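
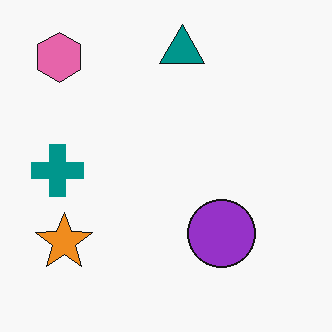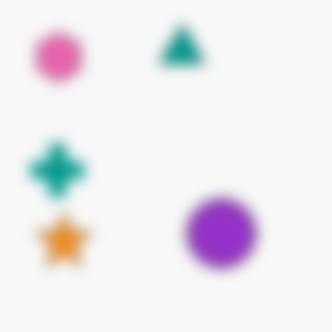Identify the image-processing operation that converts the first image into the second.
It was strongly gaussian-blurred.

Shape edges and outlines are uniformly softened across the whole image.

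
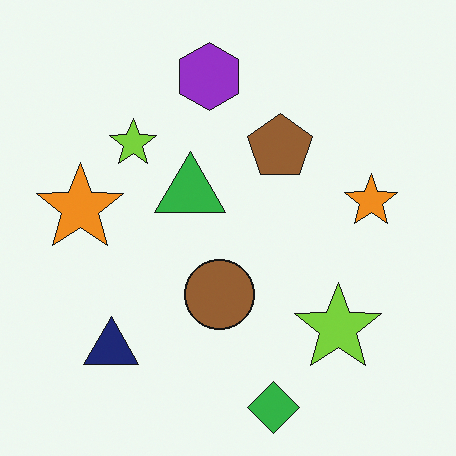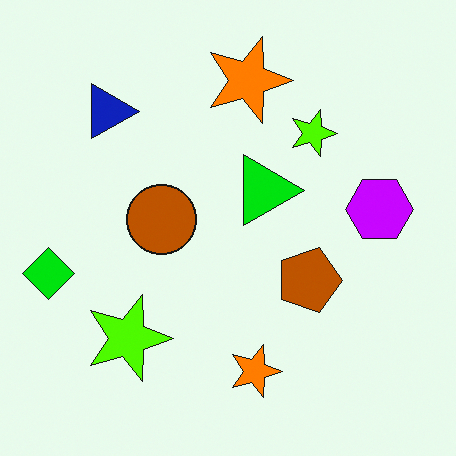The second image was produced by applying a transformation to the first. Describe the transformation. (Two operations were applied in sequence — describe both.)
Rotated 90° clockwise, then heavily oversaturated.

The green diamond sits in the bottom of the first image and the left of the second — consistent with a whole-image 90° clockwise rotation. All colors are more vivid — a global saturation change.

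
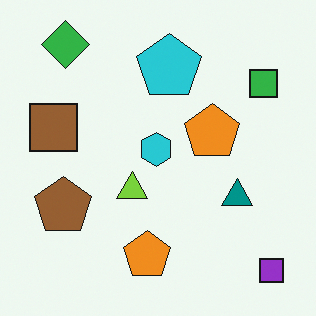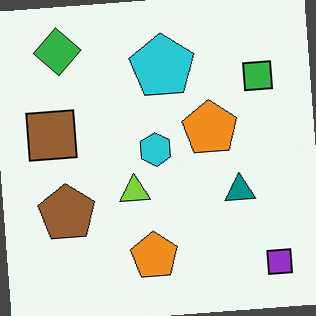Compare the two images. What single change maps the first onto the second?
This is the original image rotated counter-clockwise by a slight angle.

Every shape is tilted by the same angle and the image corners show triangular fill wedges — a whole-image rotation by a non-right angle.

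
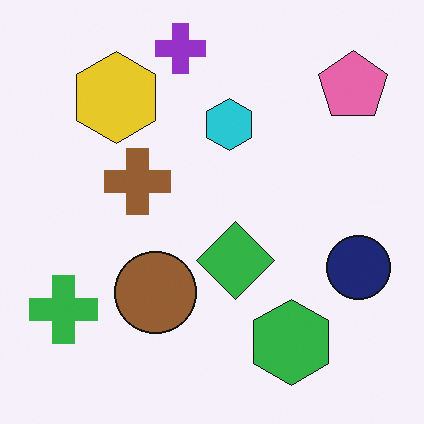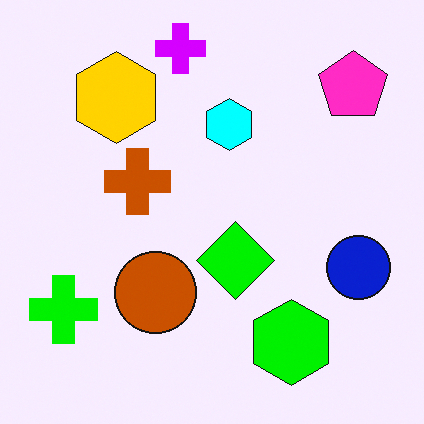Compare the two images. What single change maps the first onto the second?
Made much more vivid (saturation change).

All colors are more vivid — a global saturation change.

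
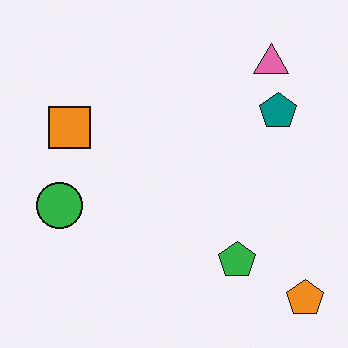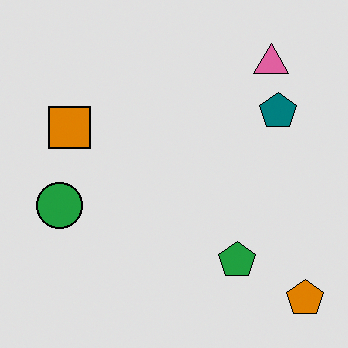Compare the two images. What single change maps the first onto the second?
The image was posterized to a reduced palette.

Each flat color has snapped to a coarser quantized level — most visibly, the near-white background has dropped to a flat grey.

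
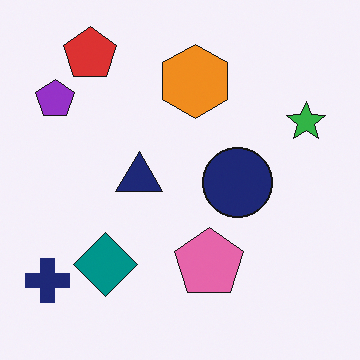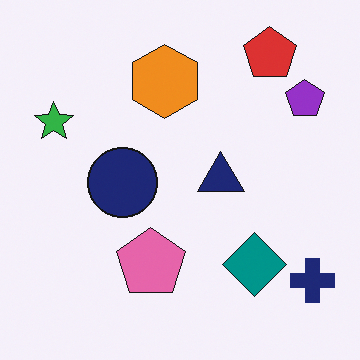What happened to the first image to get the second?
The second image is the first flipped horizontally (left ↔ right).

The navy cross is in the bottom-left of the first image and the bottom-right of the second — shapes on opposite sides of the vertical midline have swapped in a mirror flip.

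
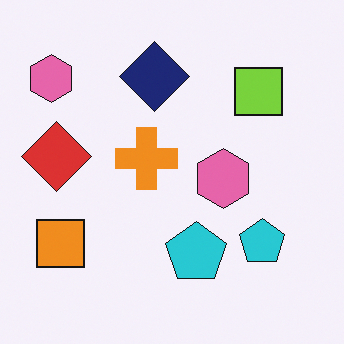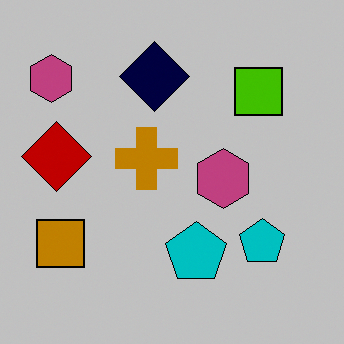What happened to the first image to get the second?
The second image is the first heavily posterized to just a handful of flat colors.

Each flat color has snapped to a coarser quantized level — most visibly, the near-white background has dropped to a flat grey.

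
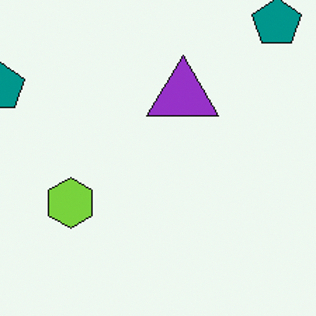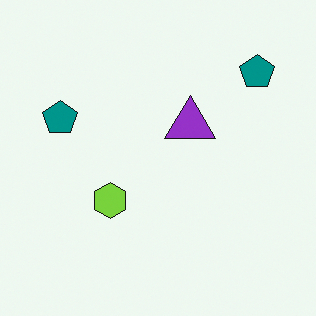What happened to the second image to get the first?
The first image is the second cropped to a modestly smaller region and rescaled.

The visible shapes are larger and the field of view is narrower; shapes near the original edges may be partly or wholly outside the frame — a crop-and-rescale.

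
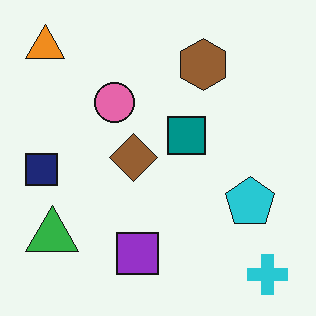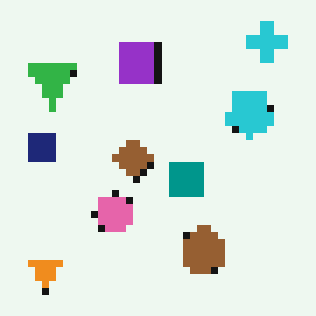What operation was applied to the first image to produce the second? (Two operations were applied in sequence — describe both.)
Flipped vertically (top ↔ bottom), then pixelated into visible square blocks.

The cyan cross is in the bottom-right of the first image and the top-right of the second — shapes on opposite sides of the horizontal midline have swapped in a mirror flip. Shapes are reduced to large square blocks; fine edges and outlines are lost — a downscale-then-upscale (mosaic) effect.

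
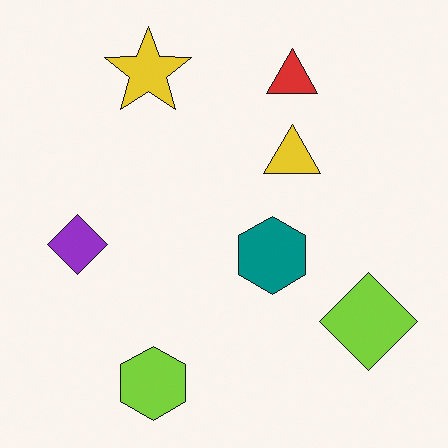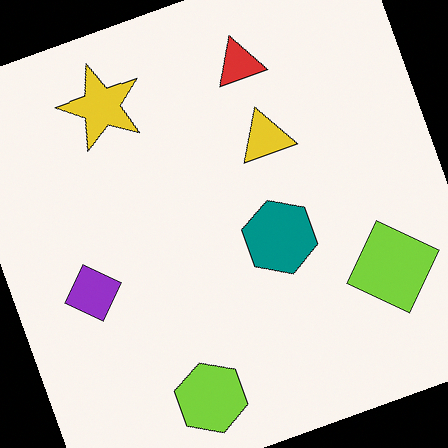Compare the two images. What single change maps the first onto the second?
Rotated counter-clockwise by a moderate amount.

Every shape is tilted by the same angle and the image corners show triangular fill wedges — a whole-image rotation by a non-right angle.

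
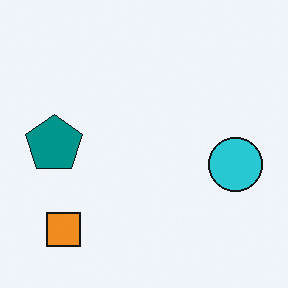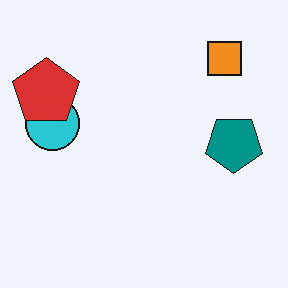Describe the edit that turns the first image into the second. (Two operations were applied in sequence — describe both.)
The transformation is: rotated 180°, then overlaid with an additional red pentagon.

The orange square sits in the bottom-left of the first image and the top-right of the second — consistent with a whole-image 180° rotation. A red pentagon appears in the second image that is absent from the first.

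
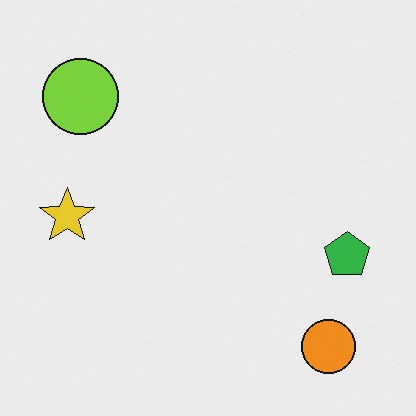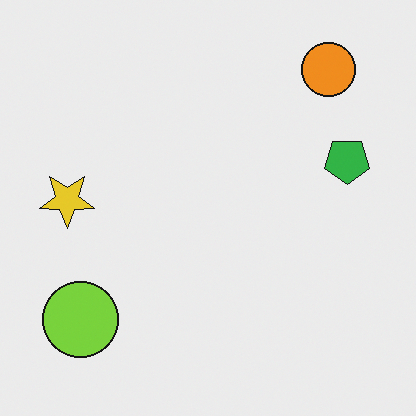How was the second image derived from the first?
The transformation is: flipped vertically (top ↔ bottom).

The orange circle is in the bottom-right of the first image and the top-right of the second — shapes on opposite sides of the horizontal midline have swapped in a mirror flip.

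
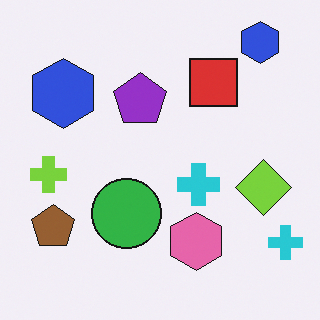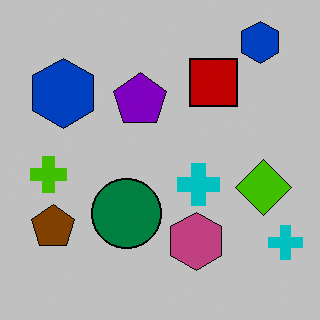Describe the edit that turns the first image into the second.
The second image is the first heavily posterized to just a handful of flat colors.

Each flat color has snapped to a coarser quantized level — most visibly, the near-white background has dropped to a flat grey.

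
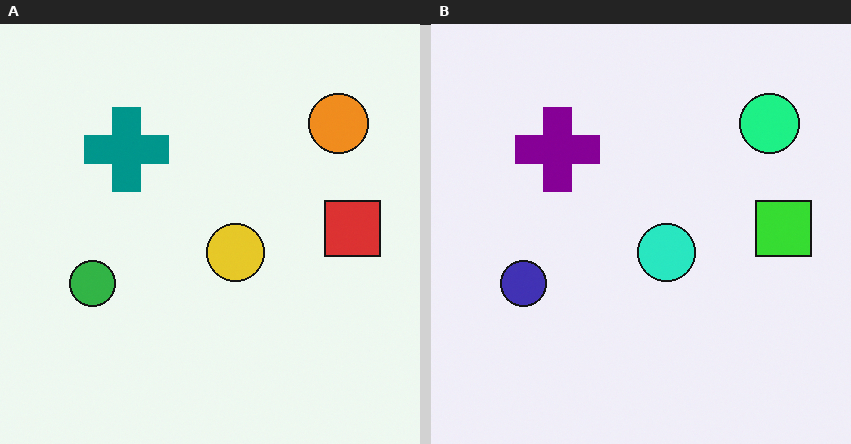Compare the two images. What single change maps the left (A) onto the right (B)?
Hue-shifted through roughly a third of the color wheel.

Every shape's color has rotated by the same amount around the hue wheel — a uniform hue shift.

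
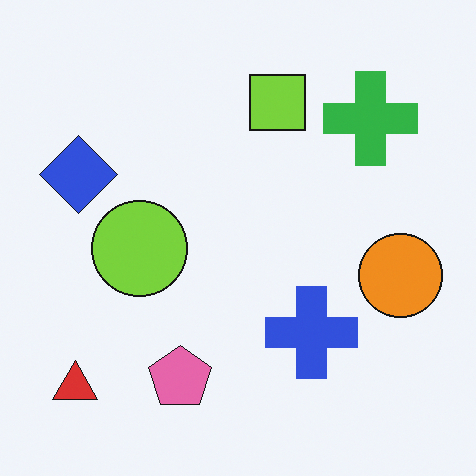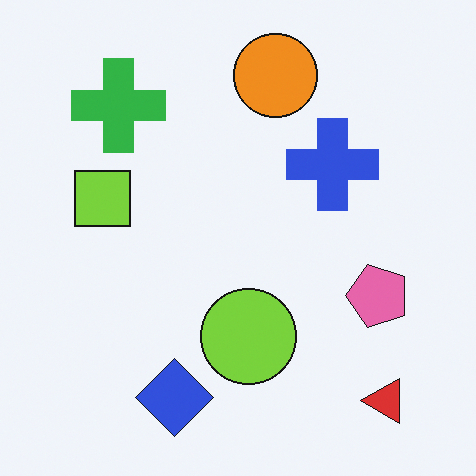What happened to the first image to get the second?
The image was rotated 90° counter-clockwise.

The red triangle sits in the bottom-left of the first image and the bottom-right of the second — consistent with a whole-image 90° counter-clockwise rotation.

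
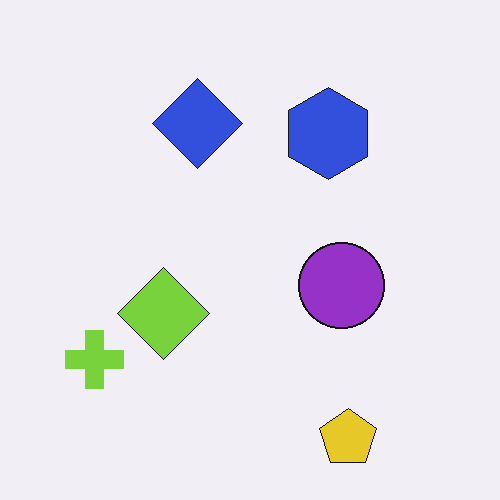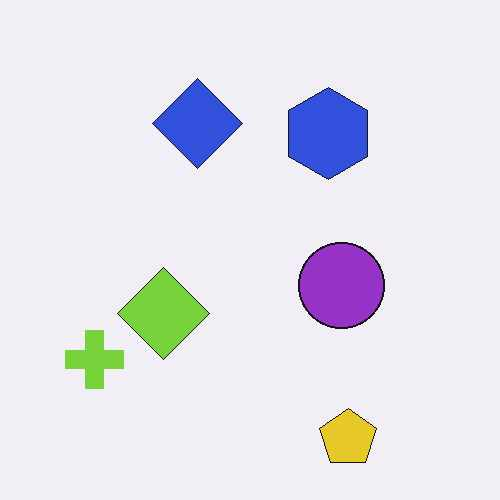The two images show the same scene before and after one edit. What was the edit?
This is the original image given moderate JPEG compression.

Blocky 8×8 compression artifacts appear around shape edges and the flat background shows ringing — characteristic JPEG degradation.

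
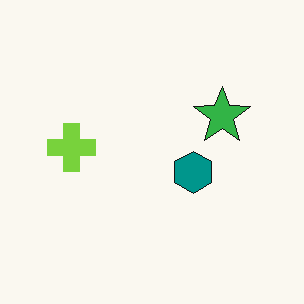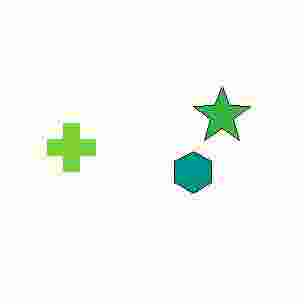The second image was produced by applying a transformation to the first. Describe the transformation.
The transformation is: degraded with heavy JPEG compression.

Blocky 8×8 compression artifacts appear around shape edges and the flat background shows ringing — characteristic JPEG degradation.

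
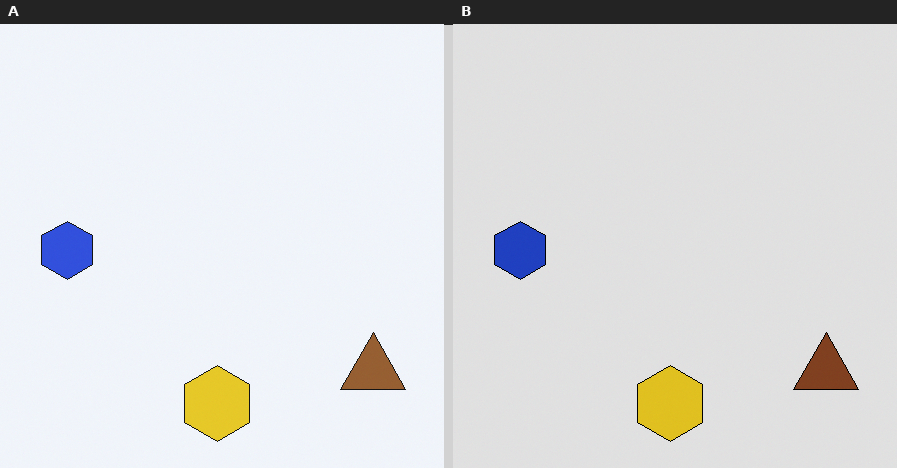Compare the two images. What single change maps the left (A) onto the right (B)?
The right (B) image is the left (A) moderately posterized.

Each flat color has snapped to a coarser quantized level — most visibly, the near-white background has dropped to a flat grey.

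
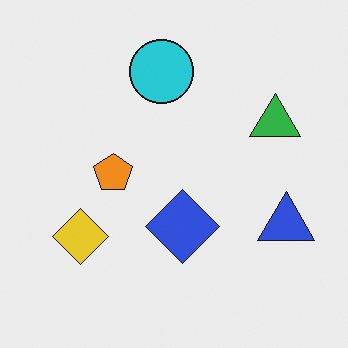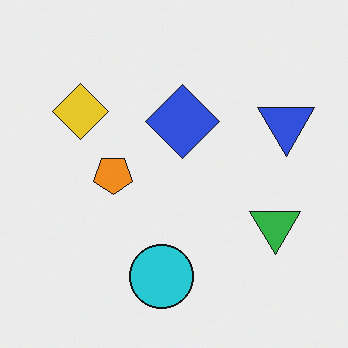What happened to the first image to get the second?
Flipped vertically (top ↔ bottom).

The cyan circle is in the top of the first image and the bottom of the second — shapes on opposite sides of the horizontal midline have swapped in a mirror flip.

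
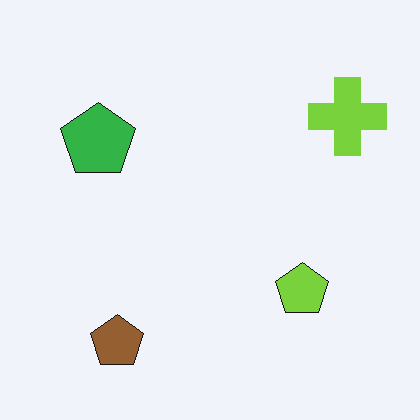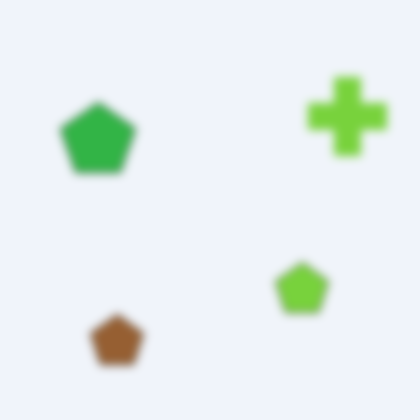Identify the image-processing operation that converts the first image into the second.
It was moderately blurred.

Shape edges and outlines are uniformly softened across the whole image.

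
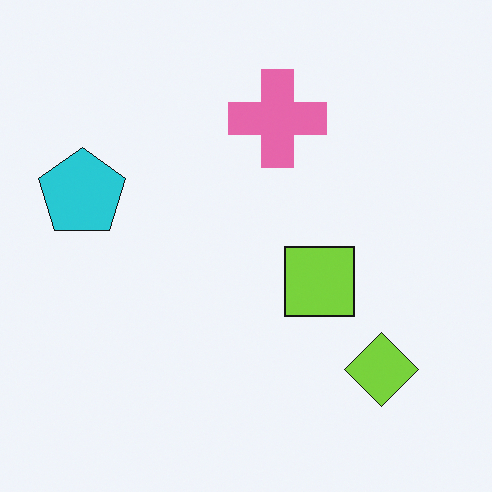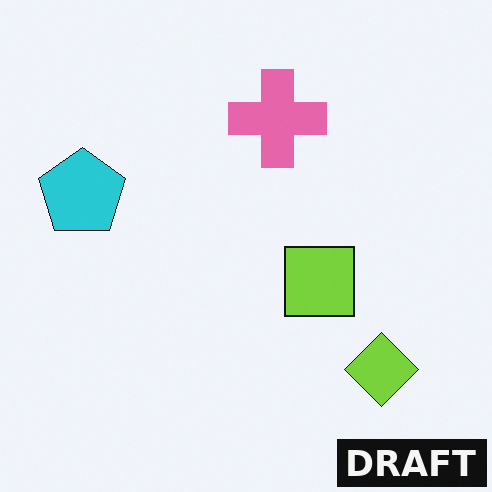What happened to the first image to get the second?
It was watermarked with the text "DRAFT" in the lower-right corner.

A dark label reading "DRAFT" appears in the lower-right corner.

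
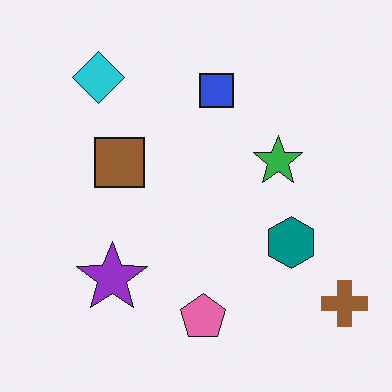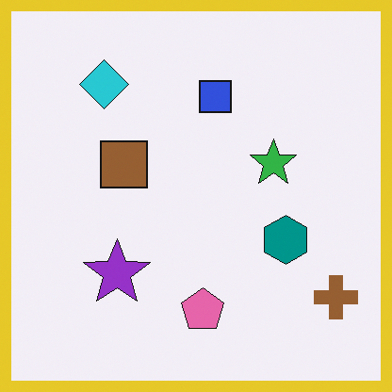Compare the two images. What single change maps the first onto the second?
Framed with a yellow border.

A solid yellow frame runs around the edge of the second image, with the content slightly shrunk inside it.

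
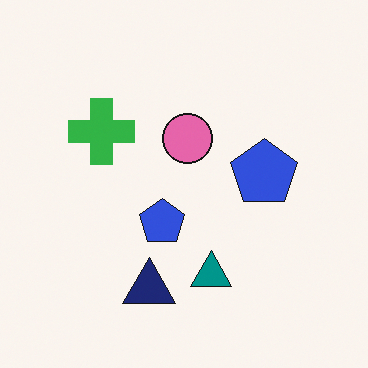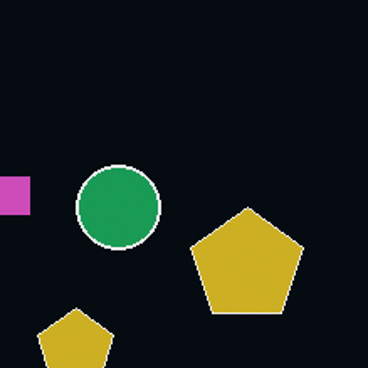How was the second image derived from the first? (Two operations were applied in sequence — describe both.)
It was cropped tightly and scaled back up, then color-inverted (negative).

The visible shapes are larger and the field of view is narrower; shapes near the original edges may be partly or wholly outside the frame — a crop-and-rescale. The light background has become dark and every shape's color is its complement — a photographic negative.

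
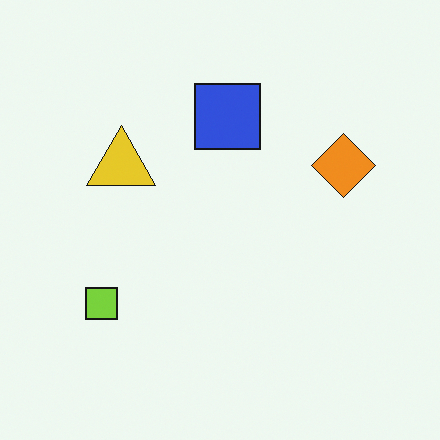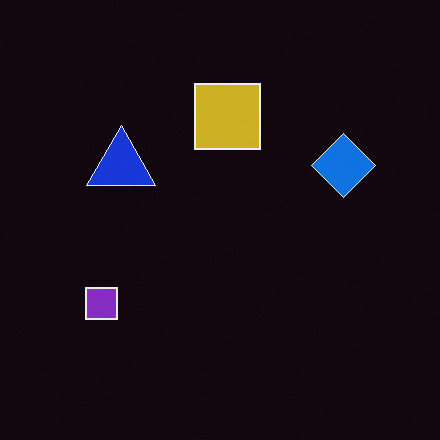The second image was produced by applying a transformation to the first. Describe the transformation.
Color-inverted (negative).

The light background has become dark and every shape's color is its complement — a photographic negative.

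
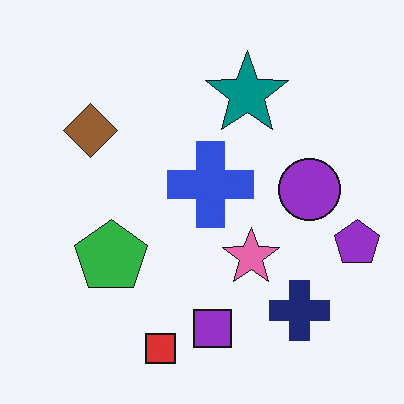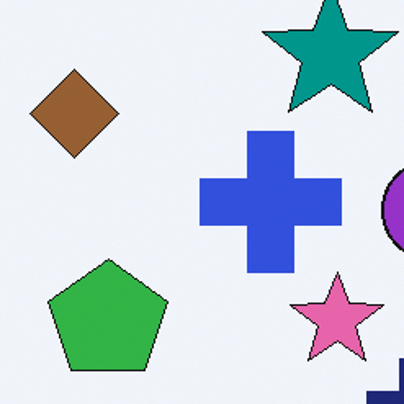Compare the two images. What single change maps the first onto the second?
Cropped to a noticeably smaller region and rescaled.

The visible shapes are larger and the field of view is narrower; shapes near the original edges may be partly or wholly outside the frame — a crop-and-rescale.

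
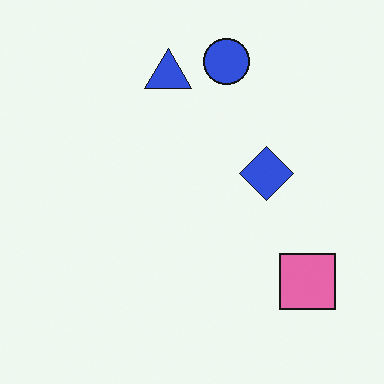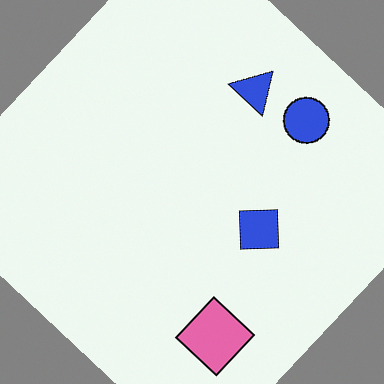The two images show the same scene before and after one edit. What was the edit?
Rotated clockwise by a large amount — several tens of degrees.

Every shape is tilted by the same angle and the image corners show triangular fill wedges — a whole-image rotation by a non-right angle.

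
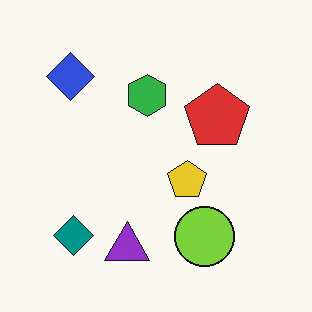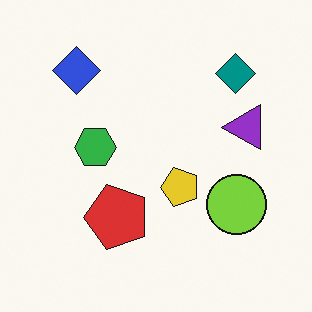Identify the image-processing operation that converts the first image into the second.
This is the original image transposed (reflected across the top-left ↔ bottom-right diagonal).

Shapes have swapped their row and column positions — what was in the top-right is now in the bottom-left — a diagonal reflection.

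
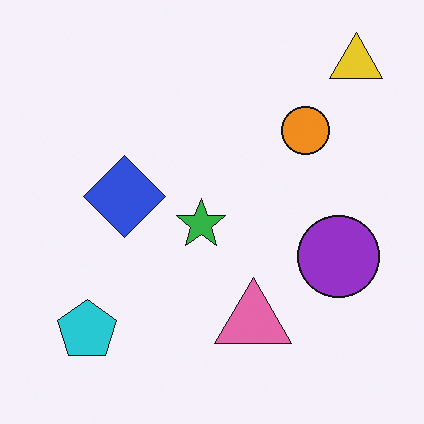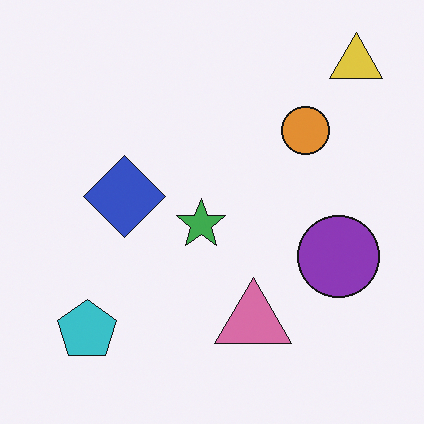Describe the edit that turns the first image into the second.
It was slightly desaturated.

All colors are more muted and greyish — a global saturation change.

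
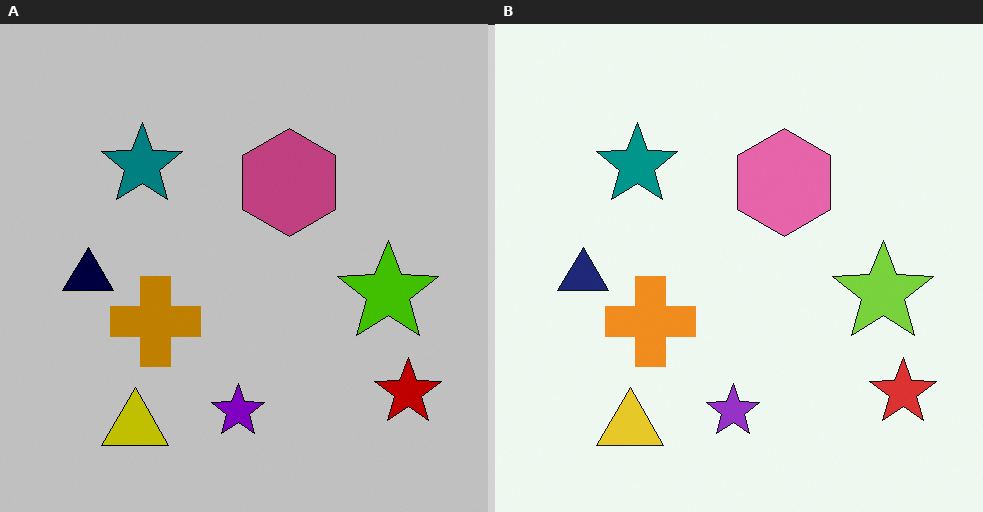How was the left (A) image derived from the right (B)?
This is the original image heavily posterized to just a handful of flat colors.

Each flat color has snapped to a coarser quantized level — most visibly, the near-white background has dropped to a flat grey.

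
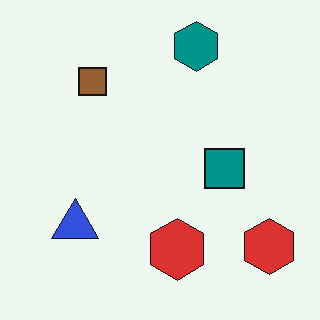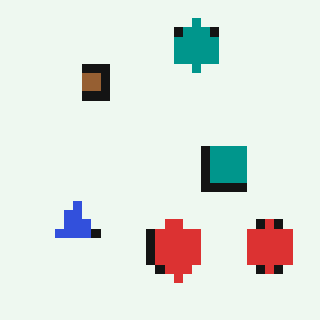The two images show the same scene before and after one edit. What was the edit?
Coarsely pixelated.

Shapes are reduced to large square blocks; fine edges and outlines are lost — a downscale-then-upscale (mosaic) effect.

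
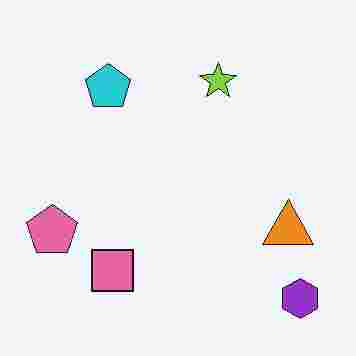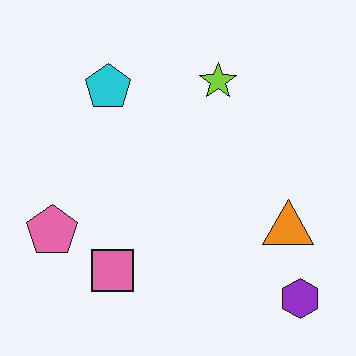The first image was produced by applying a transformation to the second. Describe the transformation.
The first image is the second degraded with heavy JPEG compression.

Blocky 8×8 compression artifacts appear around shape edges and the flat background shows ringing — characteristic JPEG degradation.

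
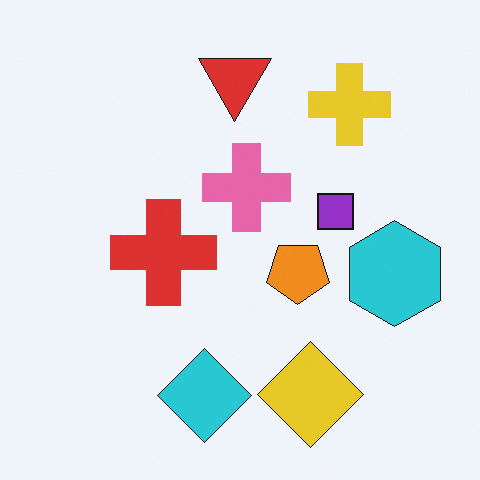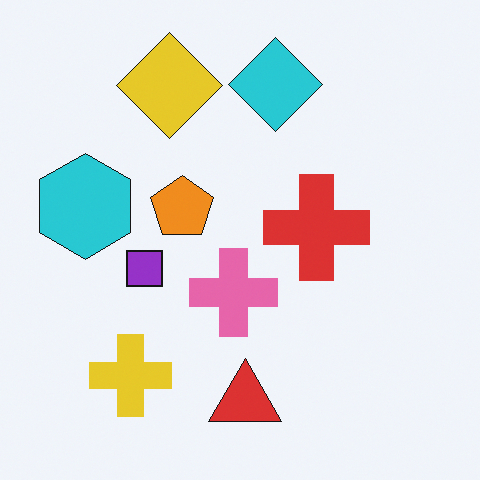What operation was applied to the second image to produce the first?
The image was rotated 180°.

The yellow cross sits in the bottom-left of the second image and the top-right of the first — consistent with a whole-image 180° rotation.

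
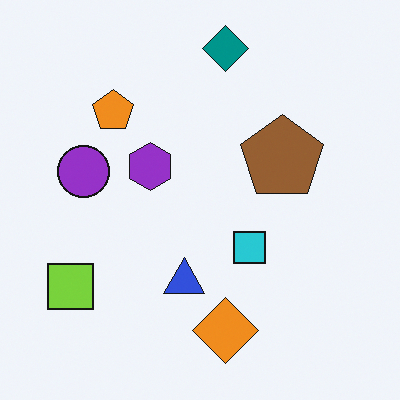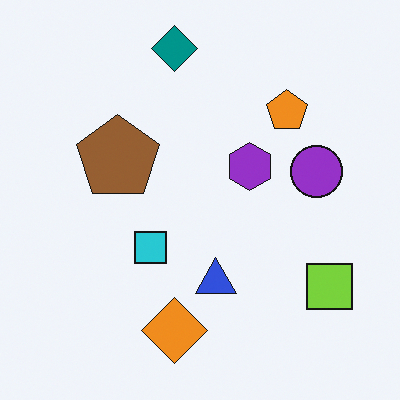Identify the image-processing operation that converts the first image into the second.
The transformation is: flipped horizontally (left ↔ right).

The lime square is in the bottom-left of the first image and the bottom-right of the second — shapes on opposite sides of the vertical midline have swapped in a mirror flip.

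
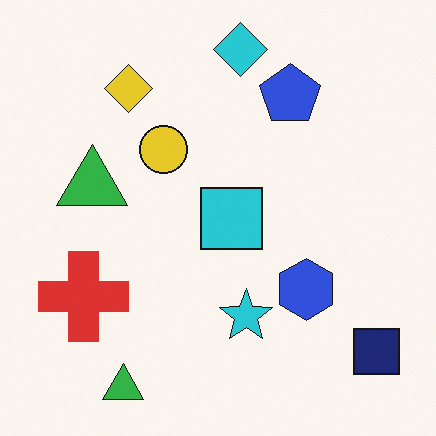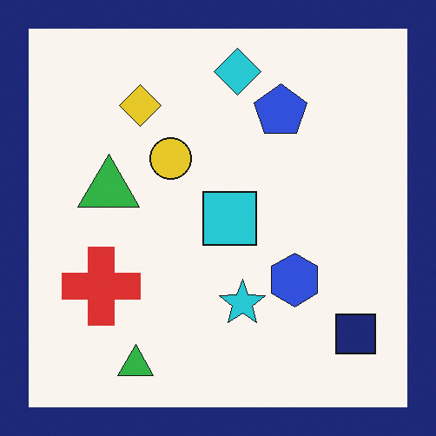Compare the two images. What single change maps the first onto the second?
This is the original image framed with a navy border.

A solid navy frame runs around the edge of the second image, with the content slightly shrunk inside it.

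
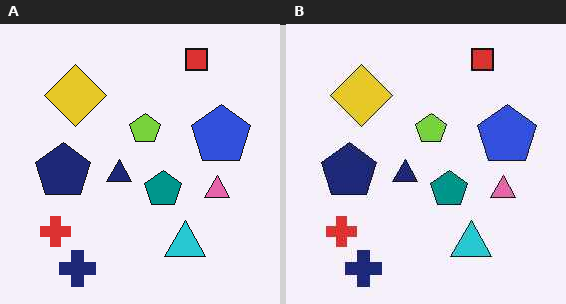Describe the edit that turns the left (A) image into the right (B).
It was JPEG-compressed with visible artifacts.

Blocky 8×8 compression artifacts appear around shape edges and the flat background shows ringing — characteristic JPEG degradation.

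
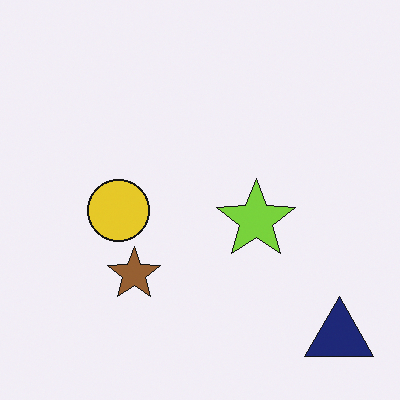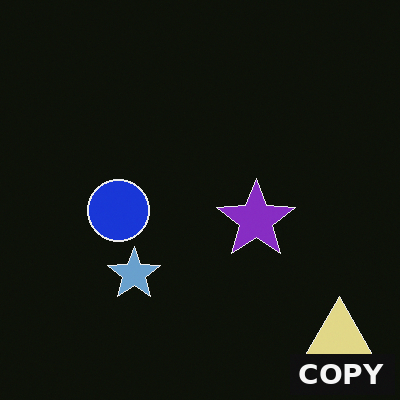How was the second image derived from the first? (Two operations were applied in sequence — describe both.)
This is the original image color-inverted (negative), then watermarked with the text "COPY" in the lower-right corner.

The light background has become dark and every shape's color is its complement — a photographic negative. A dark label reading "COPY" appears in the lower-right corner.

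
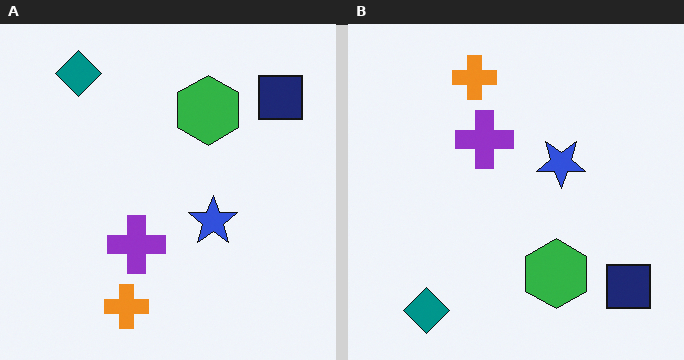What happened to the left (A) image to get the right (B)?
The image was flipped vertically (top ↔ bottom).

The teal diamond is in the top-left of the left (A) image and the bottom-left of the right (B) — shapes on opposite sides of the horizontal midline have swapped in a mirror flip.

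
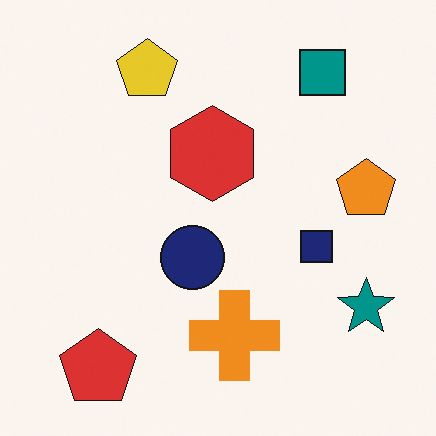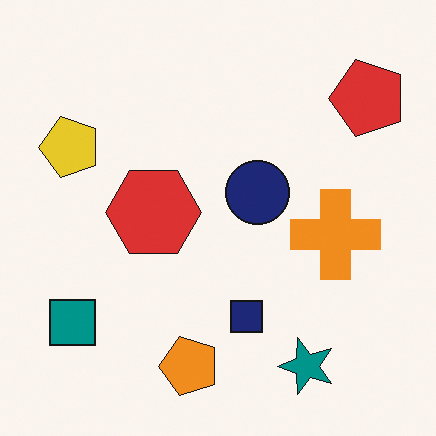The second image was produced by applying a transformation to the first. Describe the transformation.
Transposed (reflected across the top-left ↔ bottom-right diagonal).

Shapes have swapped their row and column positions — what was in the top-right is now in the bottom-left — a diagonal reflection.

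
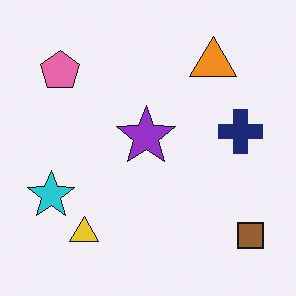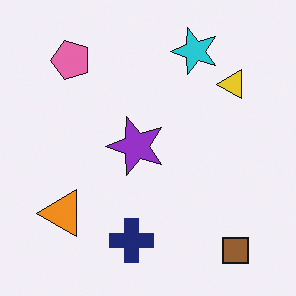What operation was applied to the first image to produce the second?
The transformation is: transposed (reflected across the top-left ↔ bottom-right diagonal).

Shapes have swapped their row and column positions — what was in the top-right is now in the bottom-left — a diagonal reflection.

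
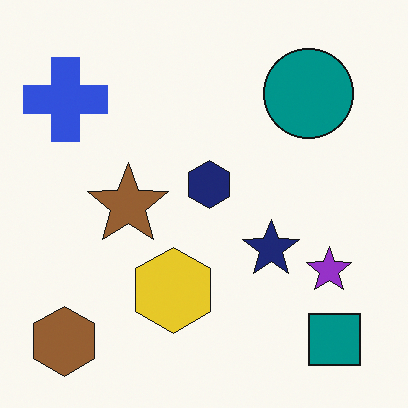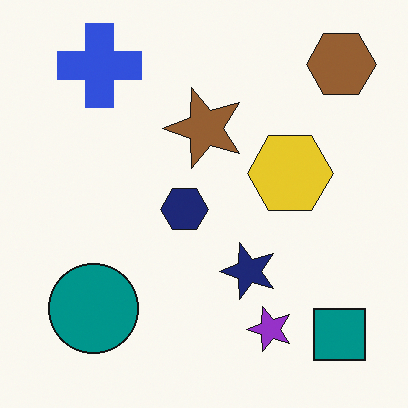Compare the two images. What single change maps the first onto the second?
The transformation is: transposed (reflected across the top-left ↔ bottom-right diagonal).

Shapes have swapped their row and column positions — what was in the top-right is now in the bottom-left — a diagonal reflection.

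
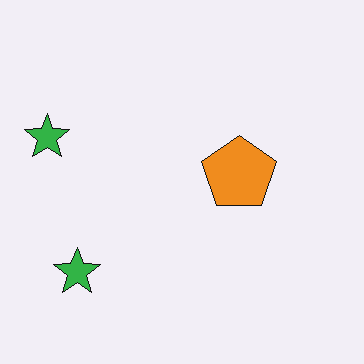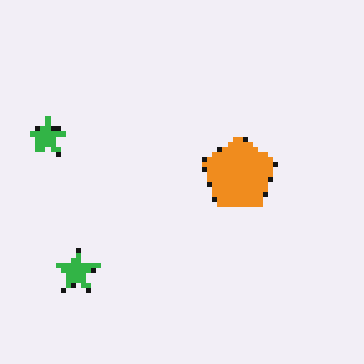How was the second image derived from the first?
It was mildly pixelated.

Shapes are reduced to large square blocks; fine edges and outlines are lost — a downscale-then-upscale (mosaic) effect.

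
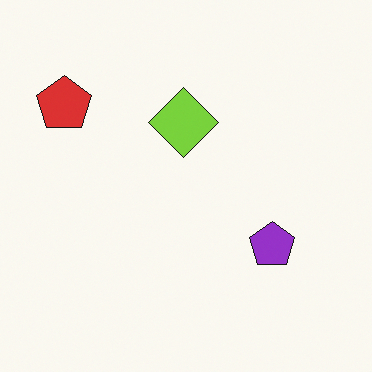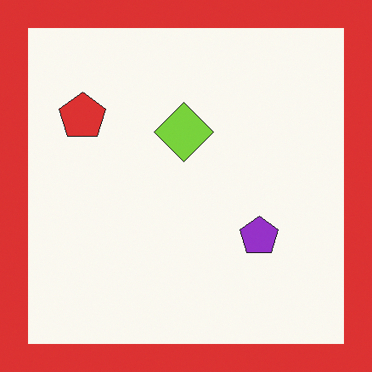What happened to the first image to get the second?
The image was framed with a red border.

A solid red frame runs around the edge of the second image, with the content slightly shrunk inside it.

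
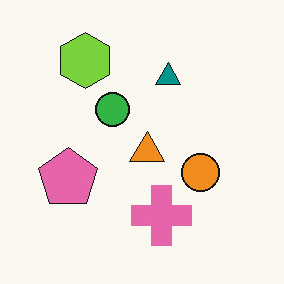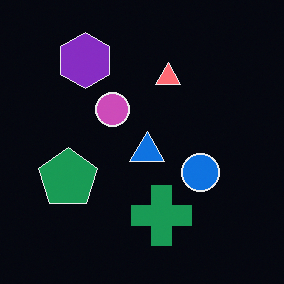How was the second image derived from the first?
It was color-inverted (negative).

The light background has become dark and every shape's color is its complement — a photographic negative.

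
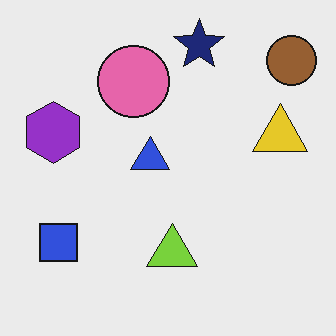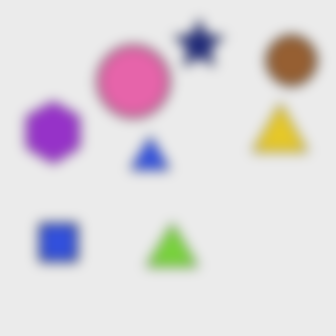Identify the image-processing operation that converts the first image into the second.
The second image is the first strongly gaussian-blurred.

Shape edges and outlines are uniformly softened across the whole image.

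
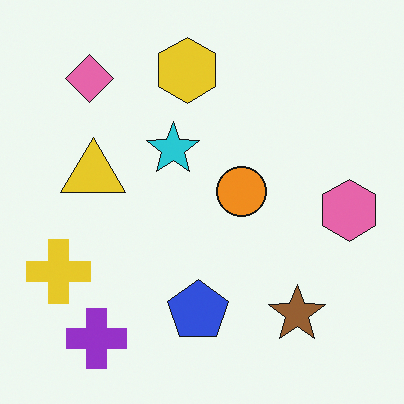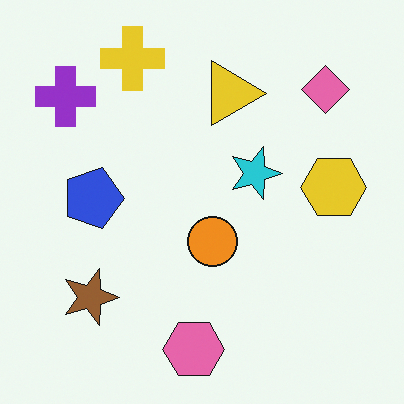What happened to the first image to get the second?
The transformation is: rotated 90° clockwise.

The purple cross sits in the bottom-left of the first image and the top-left of the second — consistent with a whole-image 90° clockwise rotation.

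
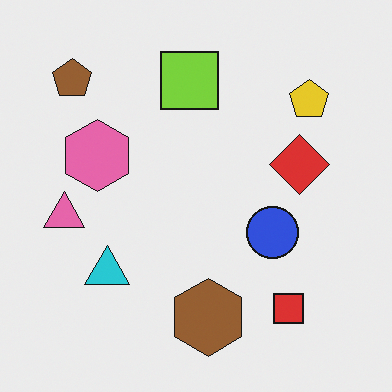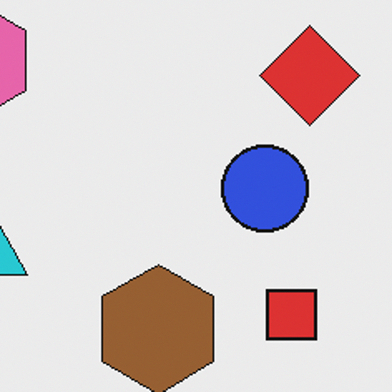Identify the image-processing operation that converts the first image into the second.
It was cropped tightly and scaled back up.

The visible shapes are larger and the field of view is narrower; shapes near the original edges may be partly or wholly outside the frame — a crop-and-rescale.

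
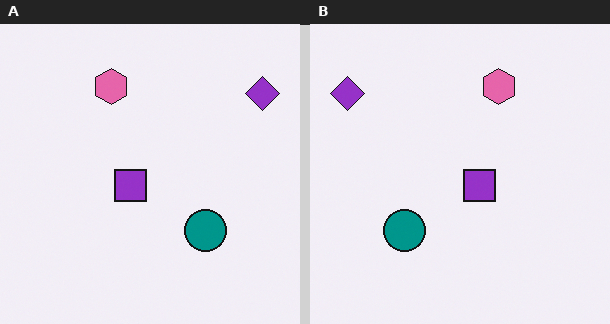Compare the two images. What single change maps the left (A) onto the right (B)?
The transformation is: flipped horizontally (left ↔ right).

The purple diamond is in the top-right of the left (A) image and the top-left of the right (B) — shapes on opposite sides of the vertical midline have swapped in a mirror flip.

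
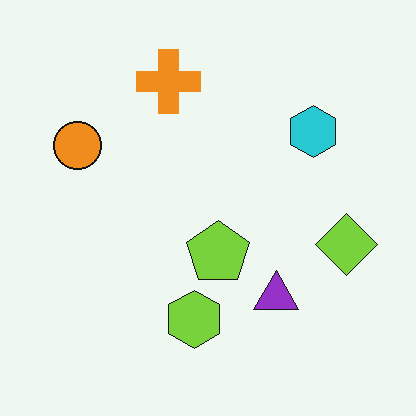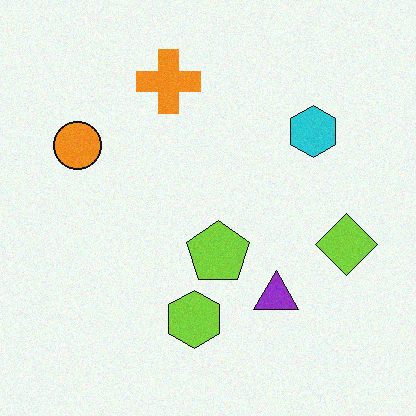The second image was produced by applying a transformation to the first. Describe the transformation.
This is the original image degraded with a light layer of grain.

Random speckle covers the whole image, including the flat background.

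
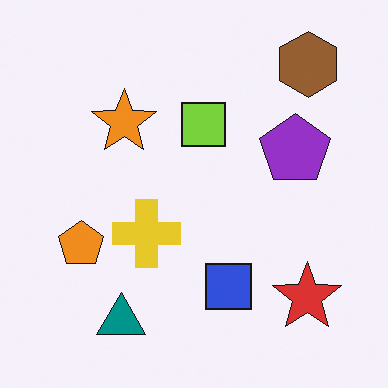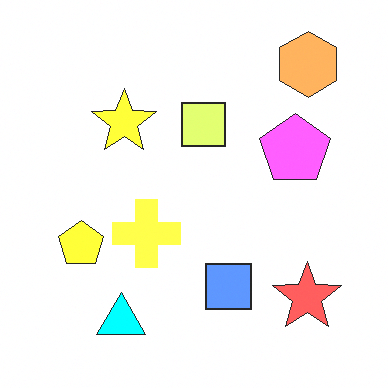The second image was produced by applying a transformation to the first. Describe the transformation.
Substantially brightened.

Every pixel — background and shapes alike — is uniformly brightened.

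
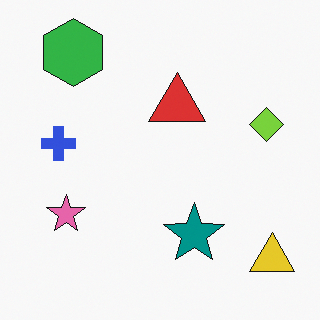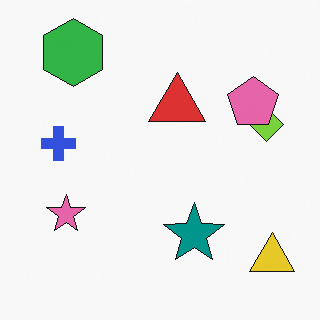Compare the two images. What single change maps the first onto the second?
Overlaid with an additional pink pentagon.

A pink pentagon appears in the second image that is absent from the first.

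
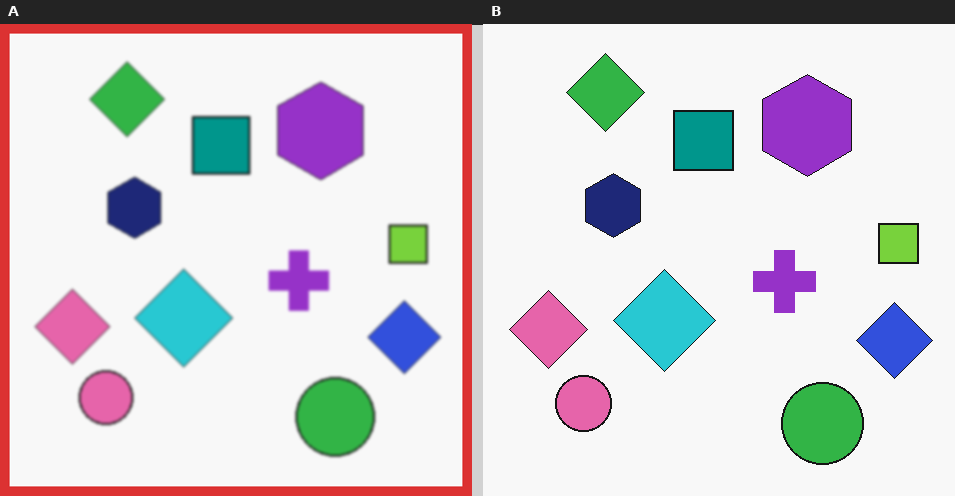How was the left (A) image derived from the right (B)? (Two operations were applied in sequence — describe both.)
The transformation is: lightly blurred, then framed with a red border.

Shape edges and outlines are uniformly softened across the whole image. A solid red frame runs around the edge of the left (A) image, with the content slightly shrunk inside it.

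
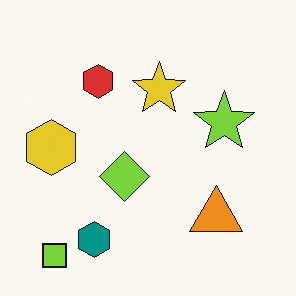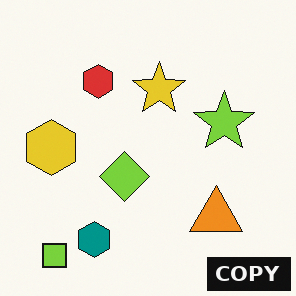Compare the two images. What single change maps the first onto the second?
Watermarked with the text "COPY" in the lower-right corner.

A dark label reading "COPY" appears in the lower-right corner.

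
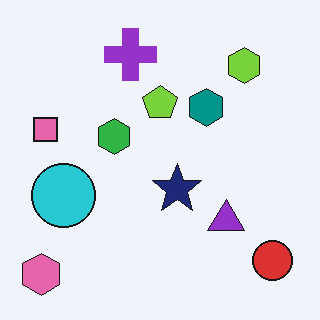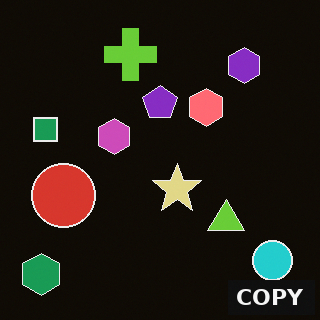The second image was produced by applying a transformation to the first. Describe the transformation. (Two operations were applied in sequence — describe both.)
Color-inverted (negative), then watermarked with the text "COPY" in the lower-right corner.

The light background has become dark and every shape's color is its complement — a photographic negative. A dark label reading "COPY" appears in the lower-right corner.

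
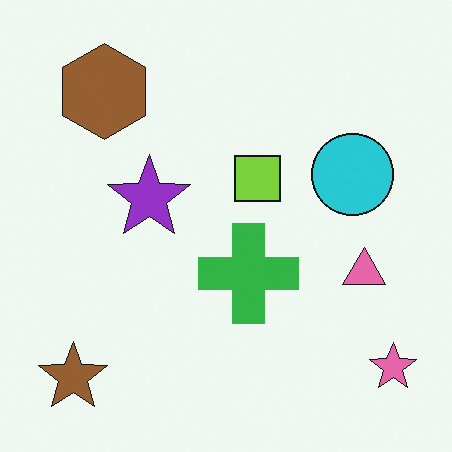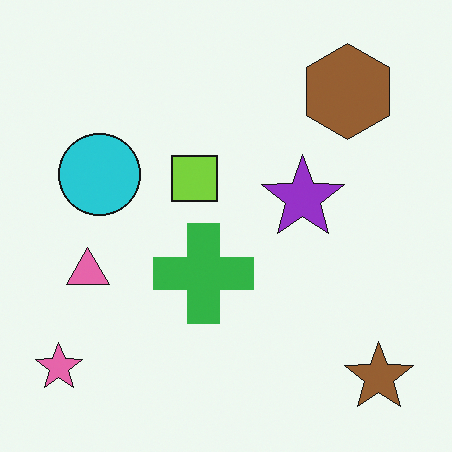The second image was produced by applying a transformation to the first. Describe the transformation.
It was flipped horizontally (left ↔ right).

The pink star is in the bottom-right of the first image and the bottom-left of the second — shapes on opposite sides of the vertical midline have swapped in a mirror flip.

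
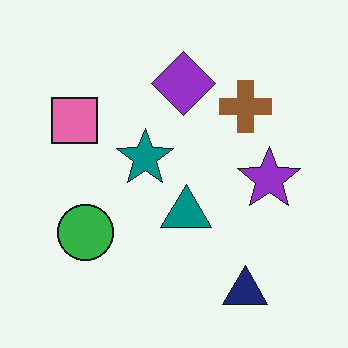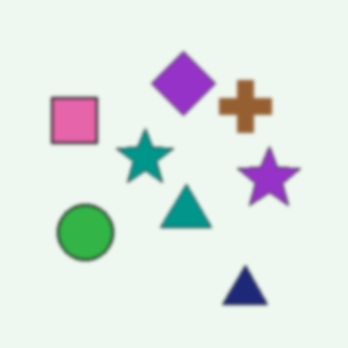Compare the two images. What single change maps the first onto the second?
The image was lightly blurred.

Shape edges and outlines are uniformly softened across the whole image.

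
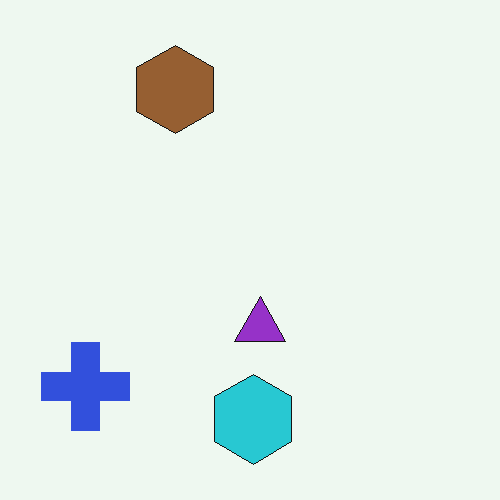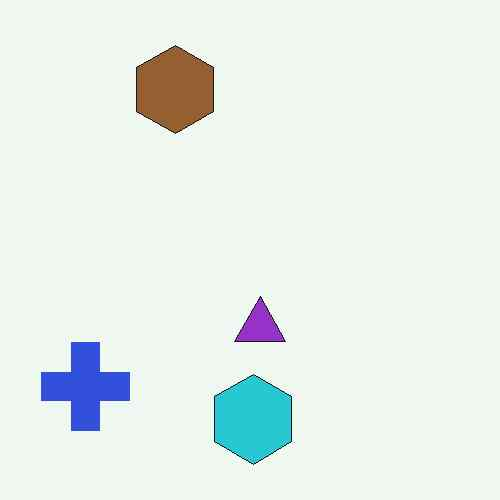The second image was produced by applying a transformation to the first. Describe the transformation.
It was given moderate JPEG compression.

Blocky 8×8 compression artifacts appear around shape edges and the flat background shows ringing — characteristic JPEG degradation.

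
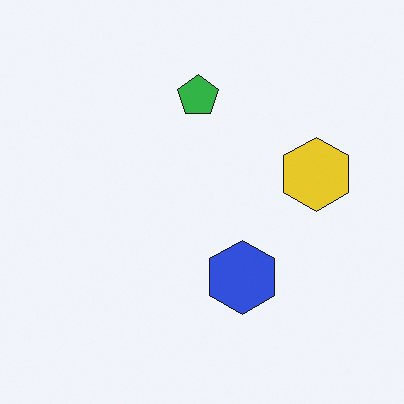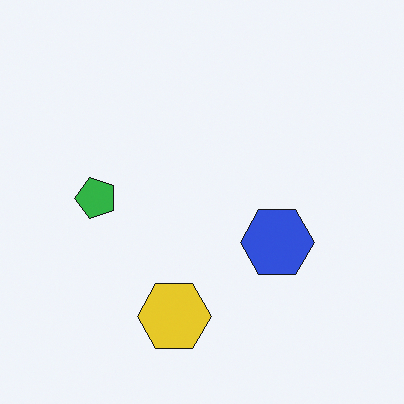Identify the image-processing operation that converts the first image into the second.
Transposed (reflected across the top-left ↔ bottom-right diagonal).

Shapes have swapped their row and column positions — what was in the top-right is now in the bottom-left — a diagonal reflection.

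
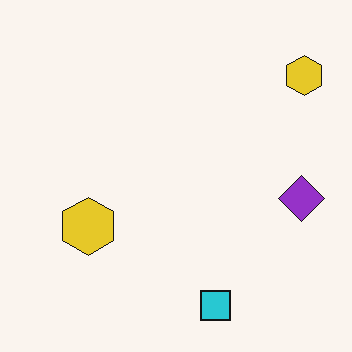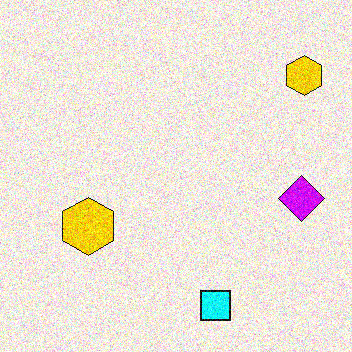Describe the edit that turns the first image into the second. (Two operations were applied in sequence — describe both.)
The transformation is: made much more vivid (saturation change), then degraded with a thick layer of grain.

All colors are more vivid — a global saturation change. Random speckle covers the whole image, including the flat background.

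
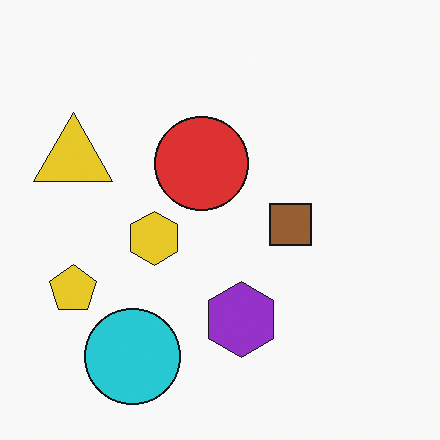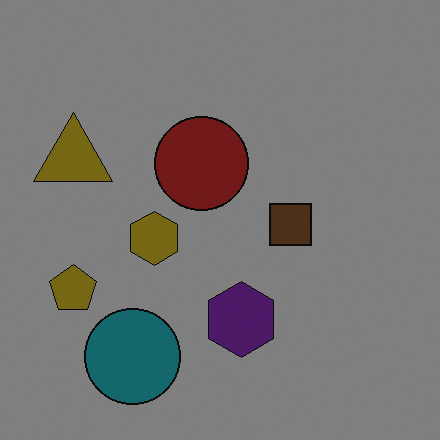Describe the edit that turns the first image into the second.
The transformation is: darkened a lot.

Every pixel — background and shapes alike — is uniformly darkened.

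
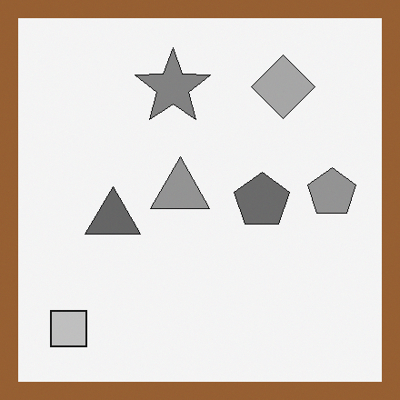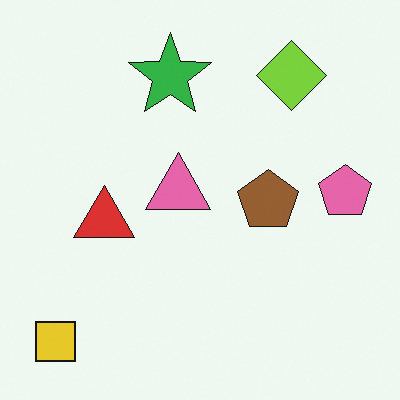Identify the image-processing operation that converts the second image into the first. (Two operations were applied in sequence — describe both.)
The first image is the second converted to grayscale, then framed with a brown border.

All color is removed — every shape is now a shade of grey. A solid brown frame runs around the edge of the first image, with the content slightly shrunk inside it.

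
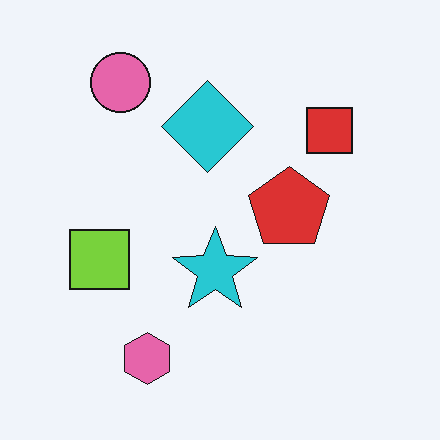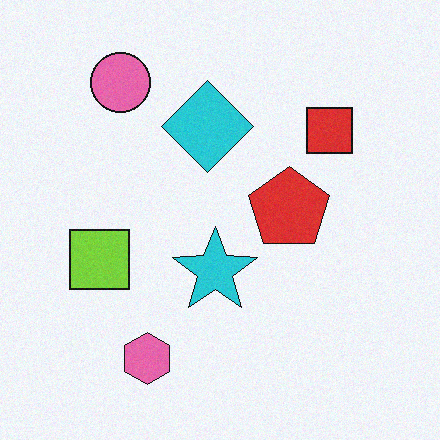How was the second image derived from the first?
The second image is the first degraded with subtle gaussian noise.

Random speckle covers the whole image, including the flat background.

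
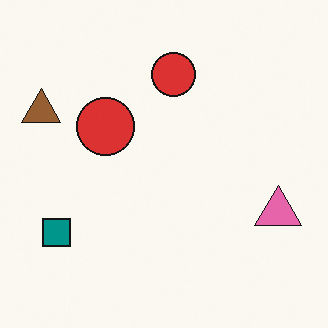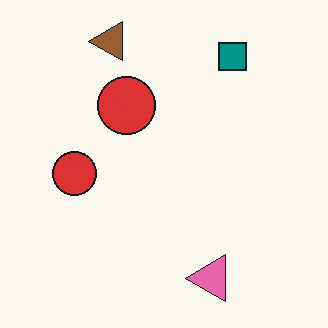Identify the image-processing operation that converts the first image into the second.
It was transposed (reflected across the top-left ↔ bottom-right diagonal).

Shapes have swapped their row and column positions — what was in the top-right is now in the bottom-left — a diagonal reflection.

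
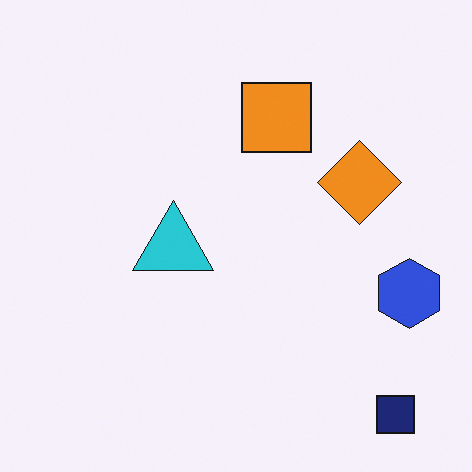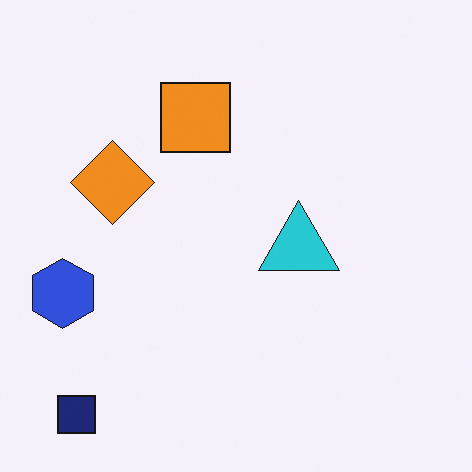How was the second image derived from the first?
The transformation is: flipped horizontally (left ↔ right).

The blue hexagon is in the right of the first image and the left of the second — shapes on opposite sides of the vertical midline have swapped in a mirror flip.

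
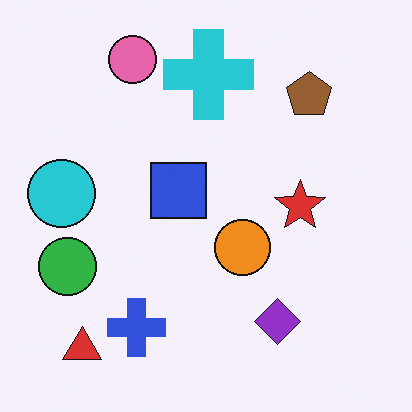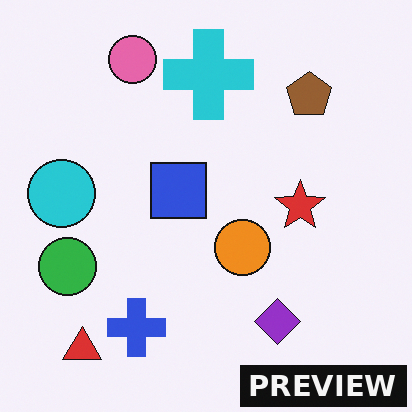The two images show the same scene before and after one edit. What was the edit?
The image was watermarked with the text "PREVIEW" in the lower-right corner.

A dark label reading "PREVIEW" appears in the lower-right corner.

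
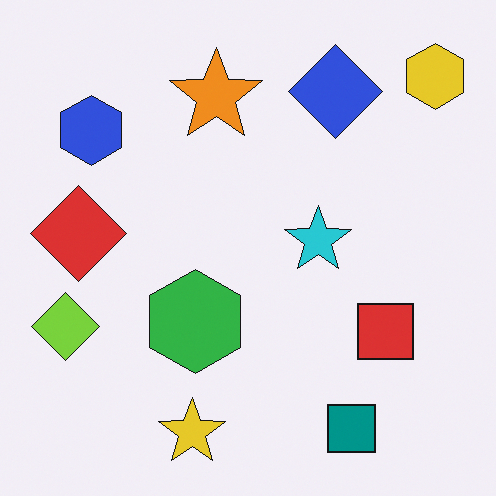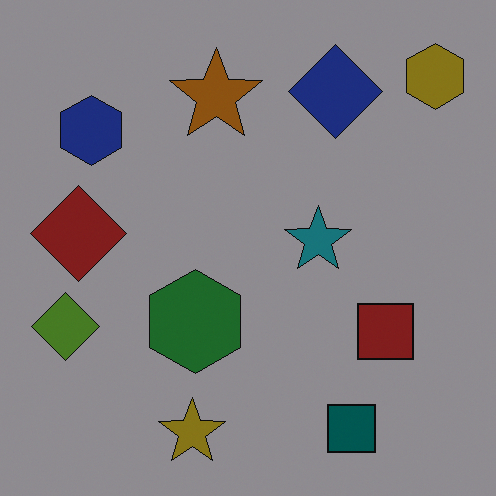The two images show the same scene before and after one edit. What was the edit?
Darkened a lot.

Every pixel — background and shapes alike — is uniformly darkened.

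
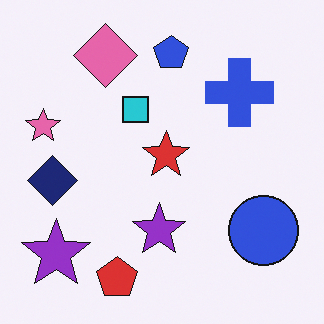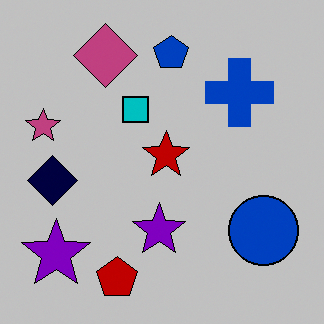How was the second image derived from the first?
It was aggressively posterized.

Each flat color has snapped to a coarser quantized level — most visibly, the near-white background has dropped to a flat grey.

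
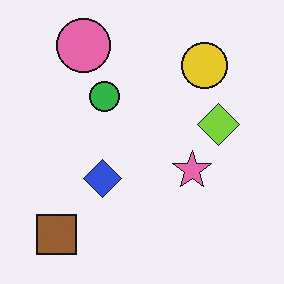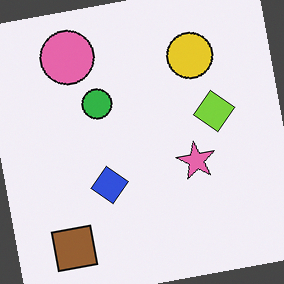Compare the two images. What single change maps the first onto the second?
The transformation is: rotated counter-clockwise by a slight angle.

Every shape is tilted by the same angle and the image corners show triangular fill wedges — a whole-image rotation by a non-right angle.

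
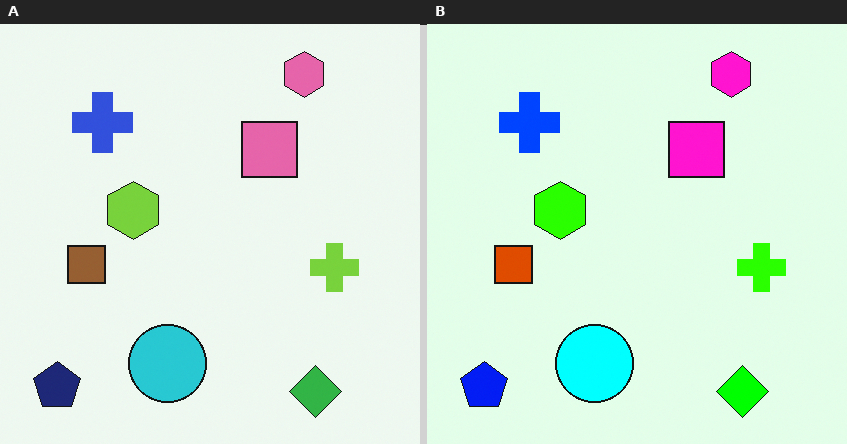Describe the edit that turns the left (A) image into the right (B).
Made much more vivid (saturation change).

All colors are more vivid — a global saturation change.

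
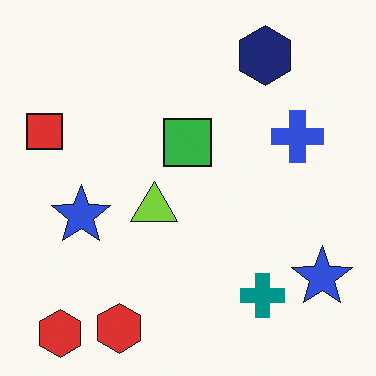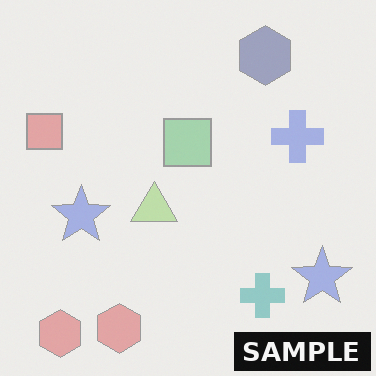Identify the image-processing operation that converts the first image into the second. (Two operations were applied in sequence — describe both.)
Washed out (contrast reduced), then watermarked with the text "SAMPLE" in the lower-right corner.

Tones are pushed toward mid-grey across the whole image — a global contrast change. A dark label reading "SAMPLE" appears in the lower-right corner.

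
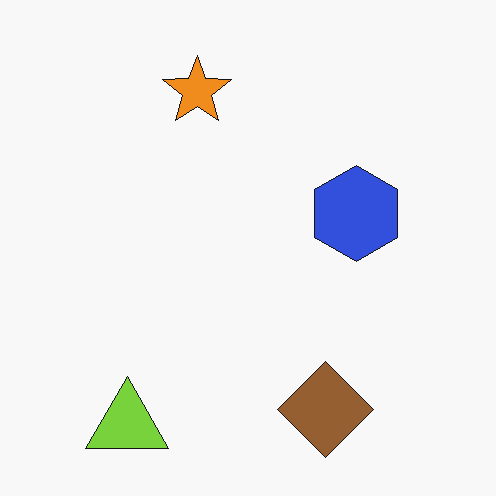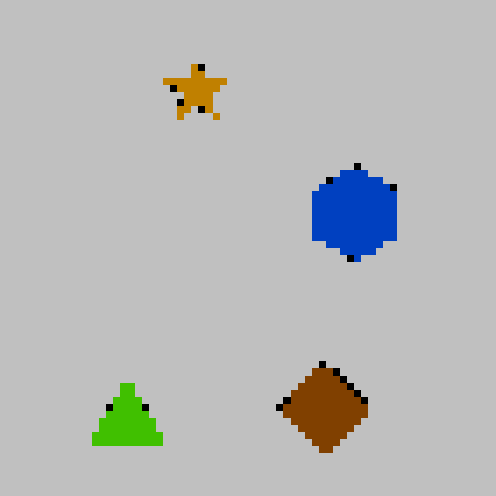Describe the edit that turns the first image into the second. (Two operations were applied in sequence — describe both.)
It was heavily posterized to just a handful of flat colors, then pixelated into visible square blocks.

Each flat color has snapped to a coarser quantized level — most visibly, the near-white background has dropped to a flat grey. Shapes are reduced to large square blocks; fine edges and outlines are lost — a downscale-then-upscale (mosaic) effect.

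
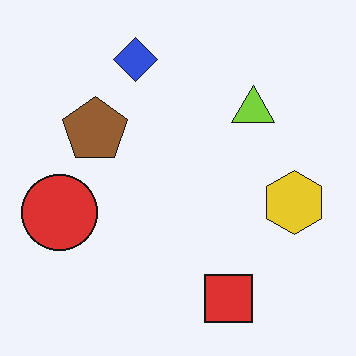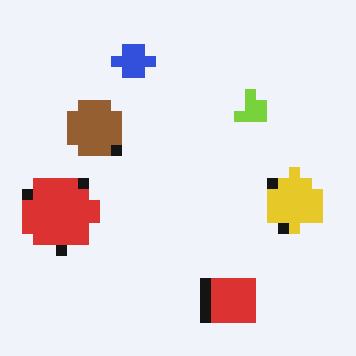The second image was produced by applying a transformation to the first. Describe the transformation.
This is the original image heavily pixelated into large blocks.

Shapes are reduced to large square blocks; fine edges and outlines are lost — a downscale-then-upscale (mosaic) effect.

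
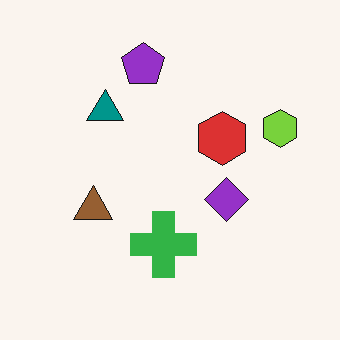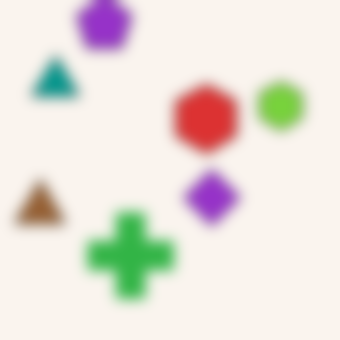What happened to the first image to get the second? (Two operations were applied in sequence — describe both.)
It was cropped to a modestly smaller region and rescaled, then heavily blurred.

The visible shapes are larger and the field of view is narrower; shapes near the original edges may be partly or wholly outside the frame — a crop-and-rescale. Shape edges and outlines are uniformly softened across the whole image.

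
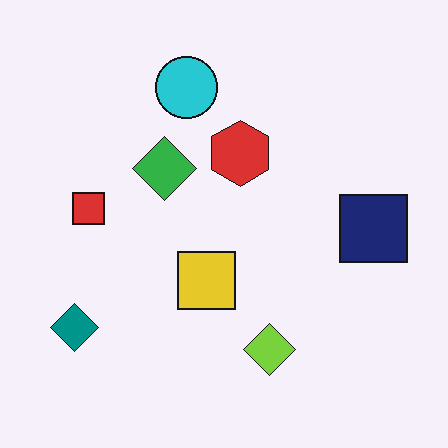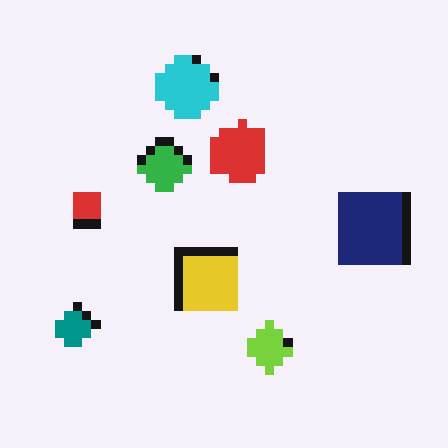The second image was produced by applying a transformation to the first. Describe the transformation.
This is the original image coarsely pixelated.

Shapes are reduced to large square blocks; fine edges and outlines are lost — a downscale-then-upscale (mosaic) effect.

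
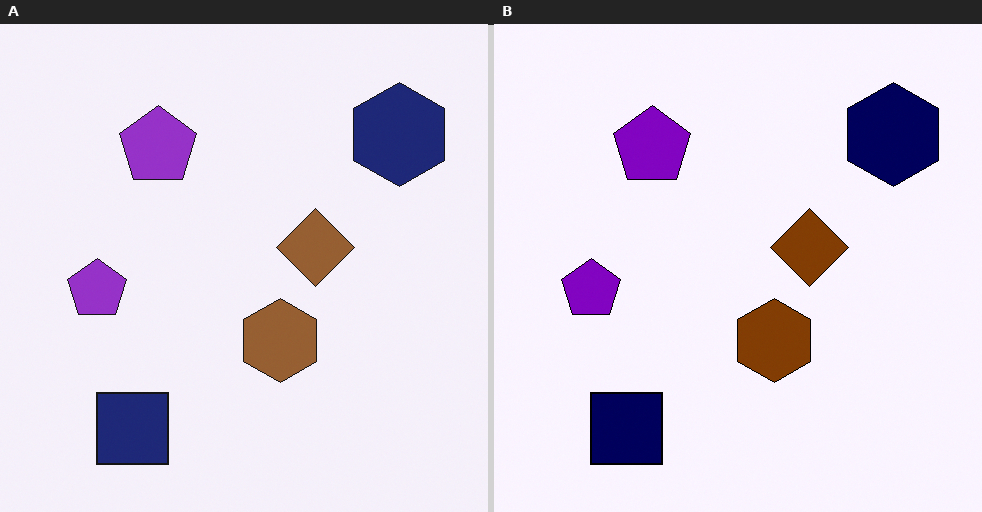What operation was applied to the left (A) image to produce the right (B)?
This is the original image given slightly increased contrast.

Tones are pushed away from mid-grey across the whole image — a global contrast change.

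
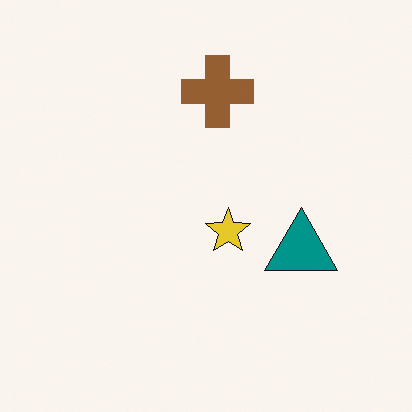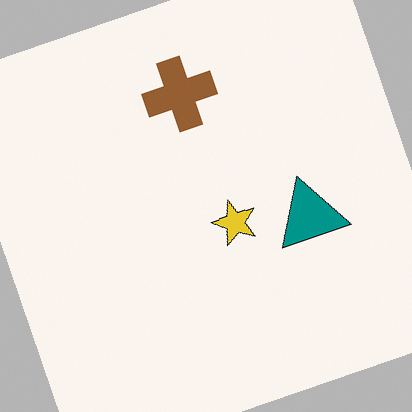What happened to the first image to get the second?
Rotated counter-clockwise by a moderate amount.

Every shape is tilted by the same angle and the image corners show triangular fill wedges — a whole-image rotation by a non-right angle.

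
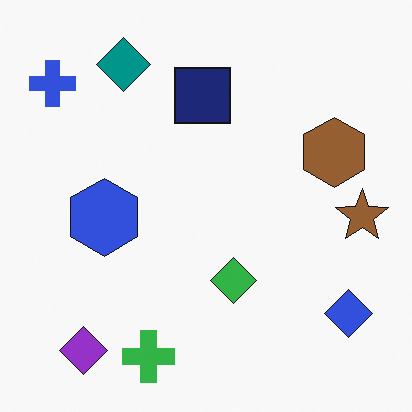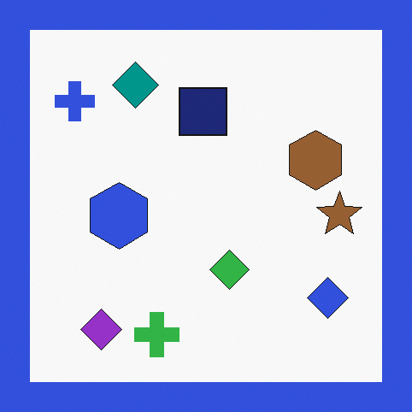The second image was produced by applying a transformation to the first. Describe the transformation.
The image was framed with a blue border.

A solid blue frame runs around the edge of the second image, with the content slightly shrunk inside it.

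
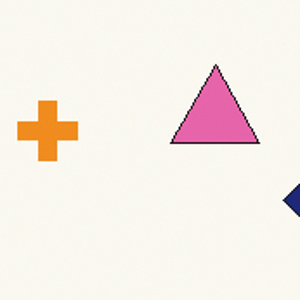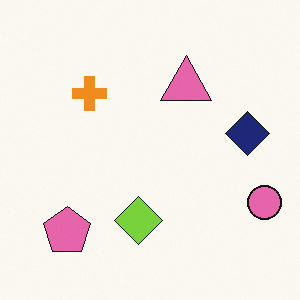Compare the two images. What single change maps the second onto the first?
The first image is the second cropped tightly and scaled back up.

The visible shapes are larger and the field of view is narrower; shapes near the original edges may be partly or wholly outside the frame — a crop-and-rescale.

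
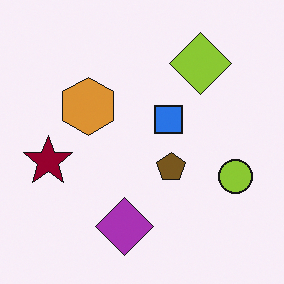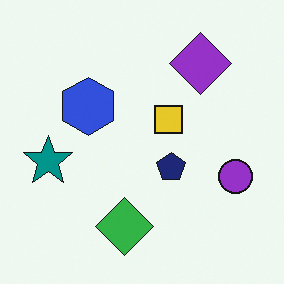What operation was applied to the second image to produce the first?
The image was hue-shifted by a large amount.

Every shape's color has rotated by the same amount around the hue wheel — a uniform hue shift.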